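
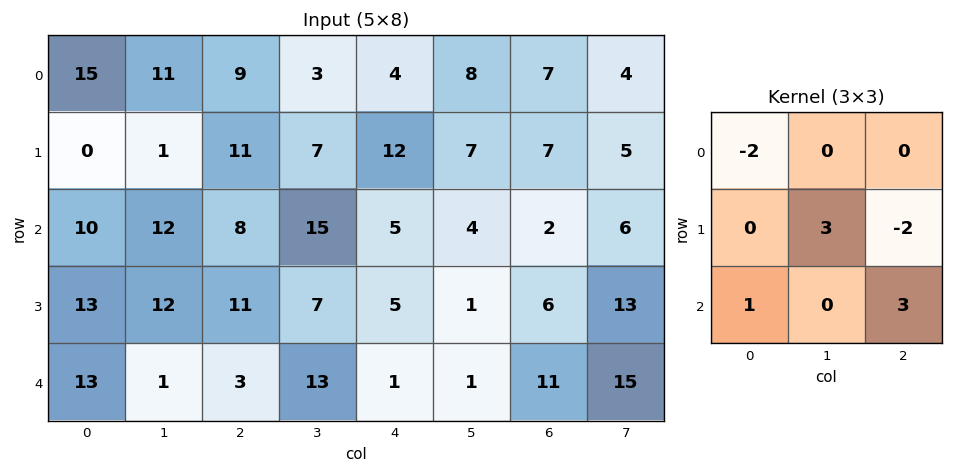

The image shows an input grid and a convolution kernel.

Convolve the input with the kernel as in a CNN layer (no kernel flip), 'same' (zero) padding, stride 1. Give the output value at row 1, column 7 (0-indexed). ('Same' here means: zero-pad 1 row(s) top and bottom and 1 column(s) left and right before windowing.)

The receptive field on the zero-padded input at this output position is [7 4 0 / 7 5 0 / 2 6 0]. Elementwise product with the kernel and sum: 7·-2 + 5·3 + 0·-2 + 2·1 + 0·3.

3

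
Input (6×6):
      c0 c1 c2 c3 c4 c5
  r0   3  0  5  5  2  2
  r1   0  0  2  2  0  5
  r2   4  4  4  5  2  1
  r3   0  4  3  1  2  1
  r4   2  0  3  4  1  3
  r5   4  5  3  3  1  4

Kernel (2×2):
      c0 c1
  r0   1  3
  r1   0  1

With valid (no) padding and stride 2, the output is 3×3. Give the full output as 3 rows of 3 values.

3 22 13
20 20 6
7 18 14

Output[0,0]: The receptive field on the input at this output position is [3 0 / 0 0]. Elementwise product with the kernel and sum: 3·1 + 0·3 + 0·1.
Output[0,1]: The receptive field on the input at this output position is [5 5 / 2 2]. Elementwise product with the kernel and sum: 5·1 + 5·3 + 2·1.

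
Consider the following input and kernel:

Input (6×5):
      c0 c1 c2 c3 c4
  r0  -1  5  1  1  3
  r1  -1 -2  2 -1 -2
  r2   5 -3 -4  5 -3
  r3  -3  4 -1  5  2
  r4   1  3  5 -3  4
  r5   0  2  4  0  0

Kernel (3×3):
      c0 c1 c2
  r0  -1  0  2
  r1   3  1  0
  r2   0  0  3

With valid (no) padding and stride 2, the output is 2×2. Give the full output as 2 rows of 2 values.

Output[0,0]: The receptive field on the input at this output position is [-1 5 1 / -1 -2 2 / 5 -3 -4]. Elementwise product with the kernel and sum: -1·-1 + 1·2 + -1·3 + -2·1 + -4·3.
Output[0,1]: The receptive field on the input at this output position is [1 1 3 / 2 -1 -2 / -4 5 -3]. Elementwise product with the kernel and sum: 1·-1 + 3·2 + 2·3 + -1·1 + -3·3.

-14 1
-3 12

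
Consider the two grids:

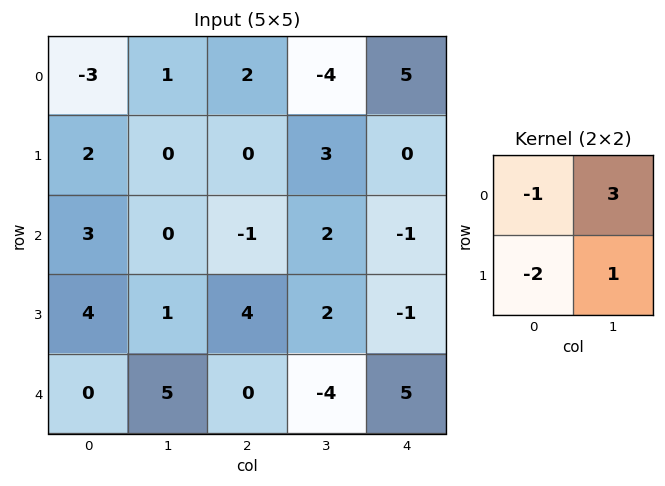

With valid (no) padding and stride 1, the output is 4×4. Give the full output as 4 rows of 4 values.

2 5 -11 13
-8 -1 13 -8
-10 -1 1 -10
4 1 -2 8

Output[0,0]: The receptive field on the input at this output position is [-3 1 / 2 0]. Elementwise product with the kernel and sum: -3·-1 + 1·3 + 2·-2 + 0·1.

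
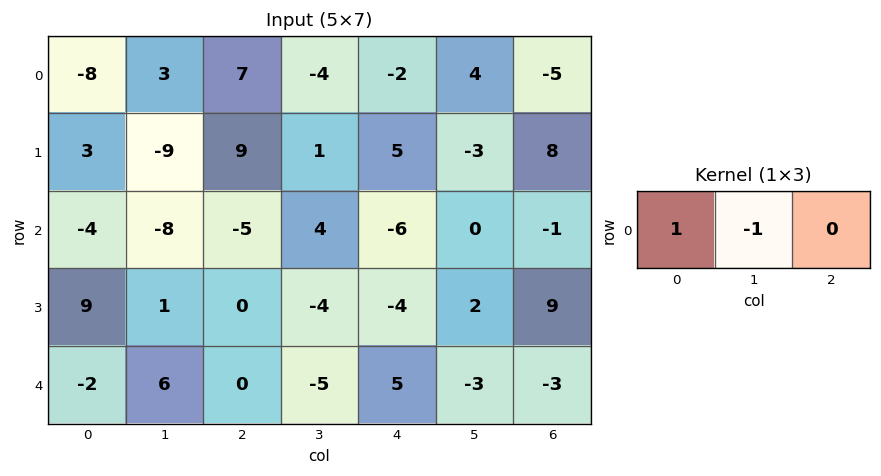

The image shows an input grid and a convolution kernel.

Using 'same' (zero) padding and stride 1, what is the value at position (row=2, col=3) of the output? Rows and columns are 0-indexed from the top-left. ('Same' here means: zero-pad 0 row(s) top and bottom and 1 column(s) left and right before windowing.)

-9

The receptive field on the zero-padded input at this output position is [-5 4 -6]. Elementwise product with the kernel and sum: -5·1 + 4·-1.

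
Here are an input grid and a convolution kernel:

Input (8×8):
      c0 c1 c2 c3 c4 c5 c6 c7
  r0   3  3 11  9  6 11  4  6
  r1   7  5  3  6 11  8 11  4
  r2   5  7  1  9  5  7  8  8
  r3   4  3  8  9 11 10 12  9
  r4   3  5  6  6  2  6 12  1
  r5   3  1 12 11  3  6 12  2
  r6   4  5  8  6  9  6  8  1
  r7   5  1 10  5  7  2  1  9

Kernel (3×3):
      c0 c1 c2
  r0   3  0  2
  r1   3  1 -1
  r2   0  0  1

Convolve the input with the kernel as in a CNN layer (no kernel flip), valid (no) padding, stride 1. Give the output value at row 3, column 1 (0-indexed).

The receptive field on the input at this output position is [3 8 9 / 5 6 6 / 1 12 11]. Elementwise product with the kernel and sum: 3·3 + 9·2 + 5·3 + 6·1 + 6·-1 + 11·1.

53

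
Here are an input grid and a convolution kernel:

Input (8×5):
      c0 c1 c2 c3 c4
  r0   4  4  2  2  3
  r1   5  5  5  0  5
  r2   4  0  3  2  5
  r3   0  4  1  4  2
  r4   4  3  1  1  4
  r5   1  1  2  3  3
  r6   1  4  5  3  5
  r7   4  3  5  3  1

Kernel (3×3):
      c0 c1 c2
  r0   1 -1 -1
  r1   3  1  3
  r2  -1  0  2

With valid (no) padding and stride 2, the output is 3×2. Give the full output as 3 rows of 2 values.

35 34
6 16
19 19

Output[0,0]: The receptive field on the input at this output position is [4 4 2 / 5 5 5 / 4 0 3]. Elementwise product with the kernel and sum: 4·1 + 4·-1 + 2·-1 + 5·3 + 5·1 + 5·3 + 4·-1 + 3·2.
Output[0,1]: The receptive field on the input at this output position is [2 2 3 / 5 0 5 / 3 2 5]. Elementwise product with the kernel and sum: 2·1 + 2·-1 + 3·-1 + 5·3 + 0·1 + 5·3 + 3·-1 + 5·2.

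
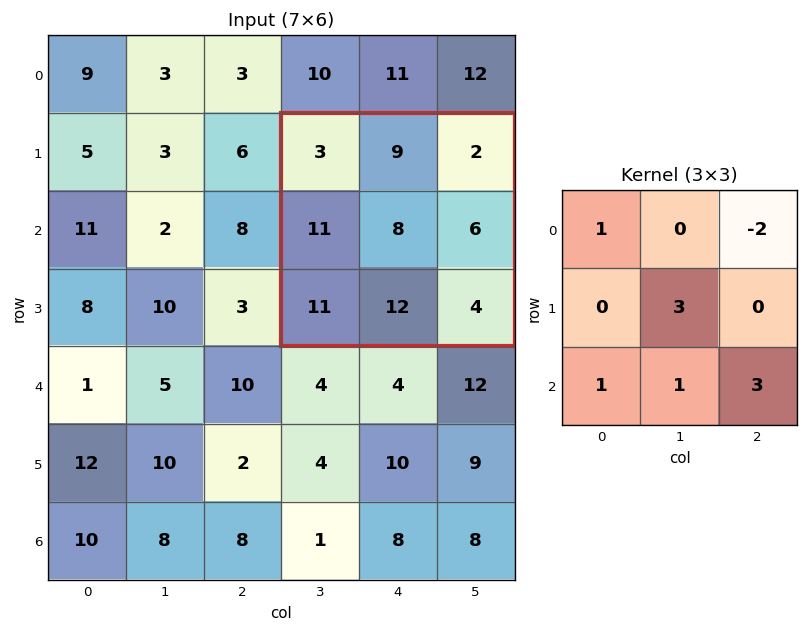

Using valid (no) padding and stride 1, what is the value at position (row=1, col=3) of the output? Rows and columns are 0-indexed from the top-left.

The receptive field on the input at this output position is [3 9 2 / 11 8 6 / 11 12 4]. Elementwise product with the kernel and sum: 3·1 + 2·-2 + 8·3 + 11·1 + 12·1 + 4·3.

58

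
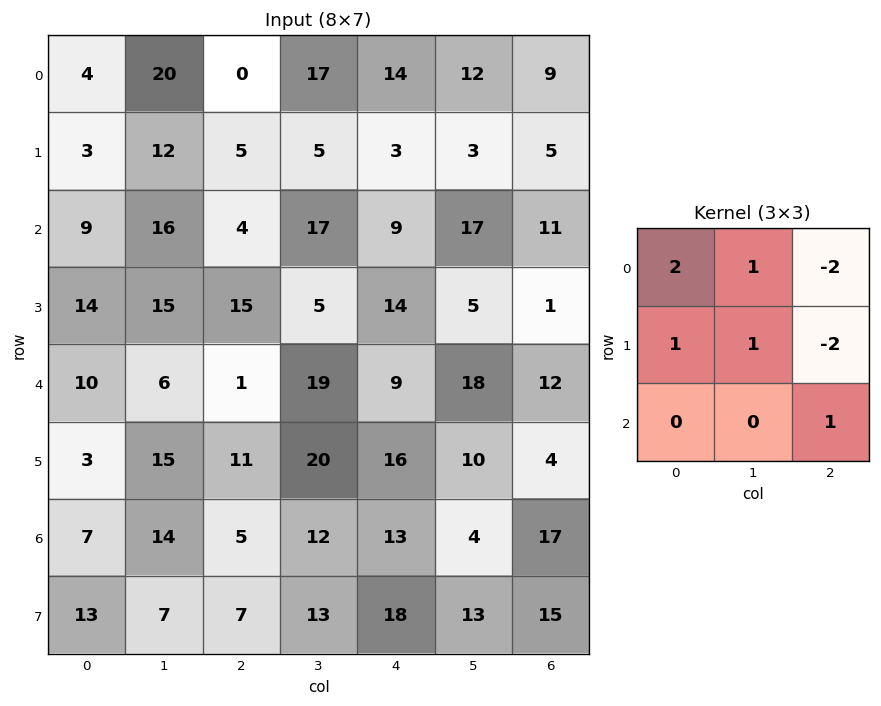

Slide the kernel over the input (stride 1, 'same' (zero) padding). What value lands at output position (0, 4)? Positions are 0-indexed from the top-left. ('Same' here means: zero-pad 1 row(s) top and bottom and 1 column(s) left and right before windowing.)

The receptive field on the zero-padded input at this output position is [0 0 0 / 17 14 12 / 5 3 3]. Elementwise product with the kernel and sum: 0·2 + 0·1 + 0·-2 + 17·1 + 14·1 + 12·-2 + 3·1.

10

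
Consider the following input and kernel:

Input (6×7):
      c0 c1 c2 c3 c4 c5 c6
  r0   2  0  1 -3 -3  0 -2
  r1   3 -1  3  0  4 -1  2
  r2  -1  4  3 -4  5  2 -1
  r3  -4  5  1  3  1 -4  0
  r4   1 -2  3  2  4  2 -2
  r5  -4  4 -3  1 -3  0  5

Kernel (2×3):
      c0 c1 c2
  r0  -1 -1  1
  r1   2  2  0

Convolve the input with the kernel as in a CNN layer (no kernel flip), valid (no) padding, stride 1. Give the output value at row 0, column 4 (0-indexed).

The receptive field on the input at this output position is [-3 0 -2 / 4 -1 2]. Elementwise product with the kernel and sum: -3·-1 + 0·-1 + -2·1 + 4·2 + -1·2.

7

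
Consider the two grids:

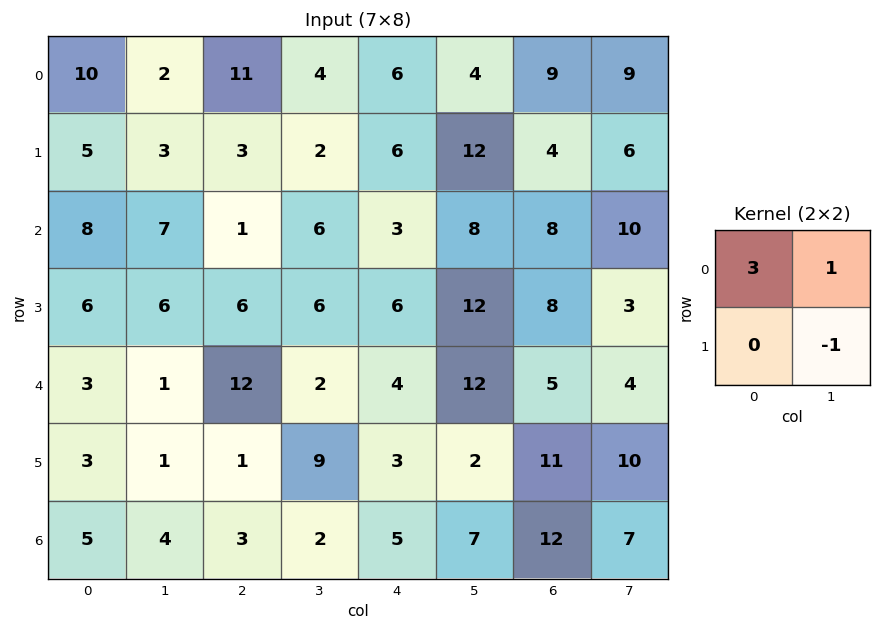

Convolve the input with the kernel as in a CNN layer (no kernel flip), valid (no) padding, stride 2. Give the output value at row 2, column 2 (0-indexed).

22

The receptive field on the input at this output position is [4 12 / 3 2]. Elementwise product with the kernel and sum: 4·3 + 12·1 + 2·-1.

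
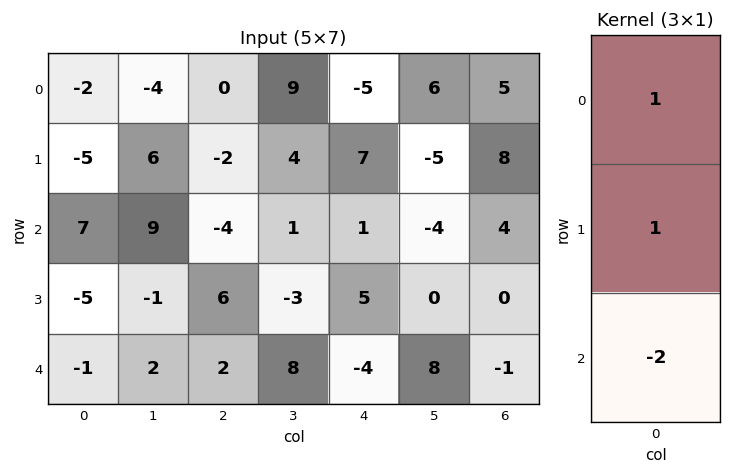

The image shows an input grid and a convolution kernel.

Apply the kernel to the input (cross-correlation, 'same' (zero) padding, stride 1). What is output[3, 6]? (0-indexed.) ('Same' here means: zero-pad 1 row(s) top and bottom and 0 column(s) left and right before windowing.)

6

The receptive field on the zero-padded input at this output position is [4 / 0 / -1]. Elementwise product with the kernel and sum: 4·1 + 0·1 + -1·-2.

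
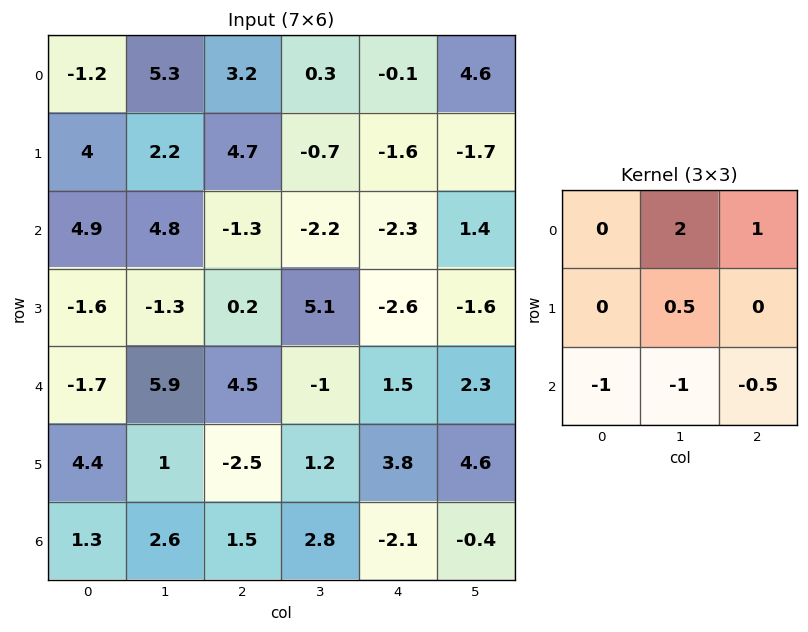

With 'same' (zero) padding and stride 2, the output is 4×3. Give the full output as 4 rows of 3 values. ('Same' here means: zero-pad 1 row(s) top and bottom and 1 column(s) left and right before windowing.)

Output[0,0]: The receptive field on the zero-padded input at this output position is [0 0 0 / 0 -1.2 5.3 / 0 4 2.2]. Elementwise product with the kernel and sum: 0·2 + 0·1 + -1.2·0.5 + 0·-1 + 4·-1 + 2.2·-0.5.

-5.7 -4.95 3.1
14.9 6.6 -7.75
-10.25 8.65 -13.35
10.45 -3.05 11.15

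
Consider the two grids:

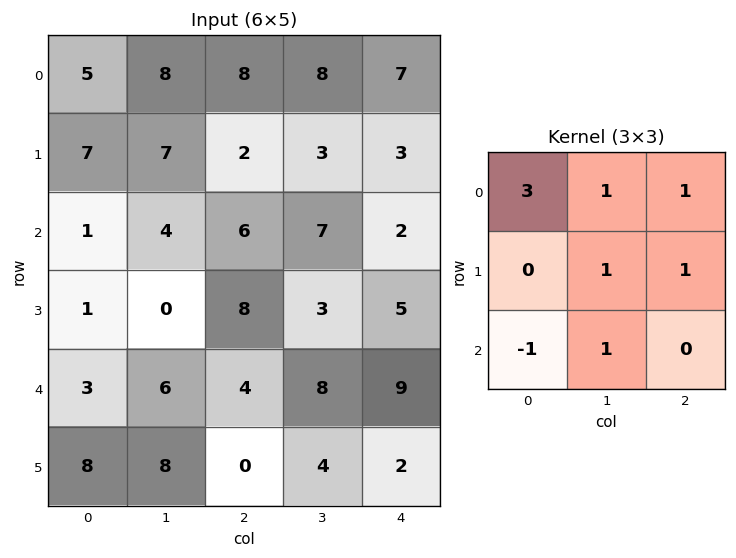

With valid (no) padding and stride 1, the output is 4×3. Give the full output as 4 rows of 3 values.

43 47 46
39 47 16
24 34 39
21 15 53

Output[0,0]: The receptive field on the input at this output position is [5 8 8 / 7 7 2 / 1 4 6]. Elementwise product with the kernel and sum: 5·3 + 8·1 + 8·1 + 7·1 + 2·1 + 1·-1 + 4·1.
Output[0,1]: The receptive field on the input at this output position is [8 8 8 / 7 2 3 / 4 6 7]. Elementwise product with the kernel and sum: 8·3 + 8·1 + 8·1 + 2·1 + 3·1 + 4·-1 + 6·1.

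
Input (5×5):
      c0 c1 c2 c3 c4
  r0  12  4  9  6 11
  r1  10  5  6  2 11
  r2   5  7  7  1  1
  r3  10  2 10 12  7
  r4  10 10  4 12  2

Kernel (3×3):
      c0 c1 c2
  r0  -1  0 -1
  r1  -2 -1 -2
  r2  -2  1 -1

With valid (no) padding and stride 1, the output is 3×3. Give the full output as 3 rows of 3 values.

-68 -38 -70
-75 -36 -49
-68 -74 -52

Output[0,0]: The receptive field on the input at this output position is [12 4 9 / 10 5 6 / 5 7 7]. Elementwise product with the kernel and sum: 12·-1 + 9·-1 + 10·-2 + 5·-1 + 6·-2 + 5·-2 + 7·1 + 7·-1.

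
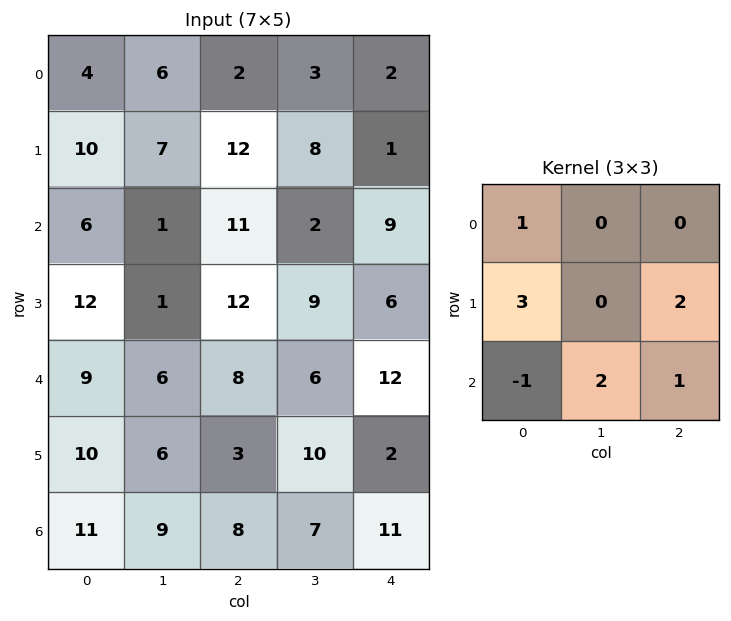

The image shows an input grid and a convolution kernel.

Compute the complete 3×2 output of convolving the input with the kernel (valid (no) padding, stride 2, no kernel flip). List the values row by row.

Output[0,0]: The receptive field on the input at this output position is [4 6 2 / 10 7 12 / 6 1 11]. Elementwise product with the kernel and sum: 4·1 + 10·3 + 12·2 + 6·-1 + 1·2 + 11·1.
Output[0,1]: The receptive field on the input at this output position is [2 3 2 / 12 8 1 / 11 2 9]. Elementwise product with the kernel and sum: 2·1 + 12·3 + 1·2 + 11·-1 + 2·2 + 9·1.

65 42
77 75
60 38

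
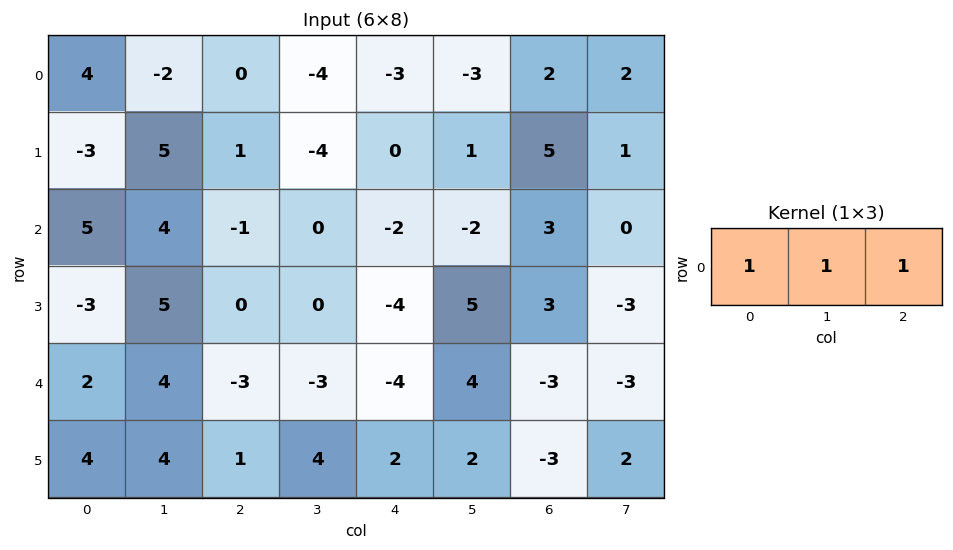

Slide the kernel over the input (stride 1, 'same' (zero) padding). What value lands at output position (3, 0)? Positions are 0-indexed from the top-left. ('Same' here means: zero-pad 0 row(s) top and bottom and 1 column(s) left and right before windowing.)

The receptive field on the zero-padded input at this output position is [0 -3 5]. Elementwise product with the kernel and sum: 0·1 + -3·1 + 5·1.

2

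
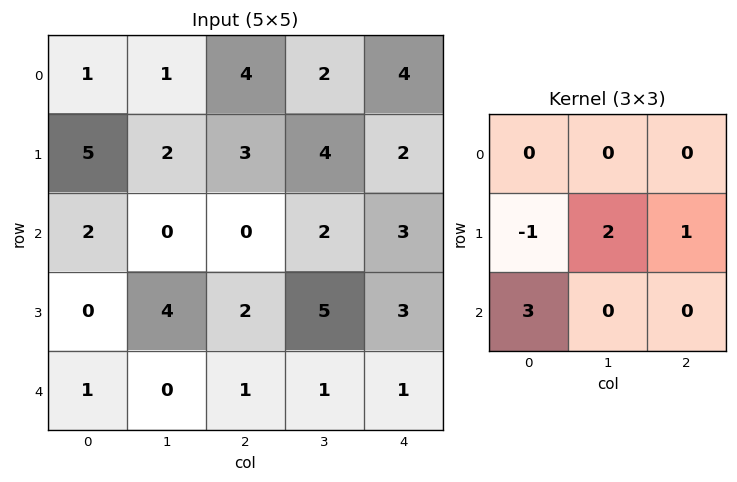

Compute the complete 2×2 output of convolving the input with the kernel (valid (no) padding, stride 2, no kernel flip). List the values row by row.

Output[0,0]: The receptive field on the input at this output position is [1 1 4 / 5 2 3 / 2 0 0]. Elementwise product with the kernel and sum: 5·-1 + 2·2 + 3·1 + 2·3.
Output[0,1]: The receptive field on the input at this output position is [4 2 4 / 3 4 2 / 0 2 3]. Elementwise product with the kernel and sum: 3·-1 + 4·2 + 2·1 + 0·3.

8 7
13 14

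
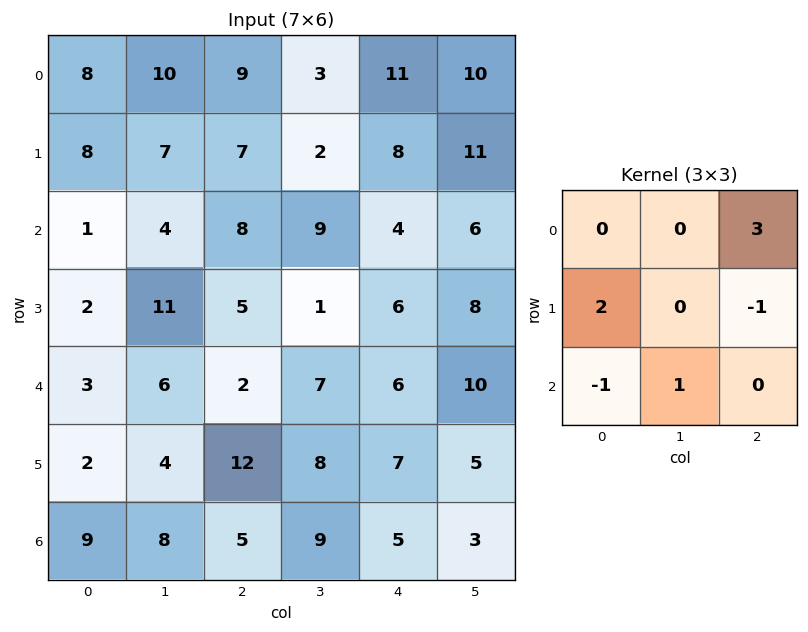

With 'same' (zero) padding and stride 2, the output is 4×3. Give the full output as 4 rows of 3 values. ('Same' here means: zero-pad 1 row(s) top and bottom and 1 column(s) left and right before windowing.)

-2 17 2
19 -1 50
29 16 27
4 31 30

Output[0,0]: The receptive field on the zero-padded input at this output position is [0 0 0 / 0 8 10 / 0 8 7]. Elementwise product with the kernel and sum: 0·3 + 0·2 + 10·-1 + 0·-1 + 8·1.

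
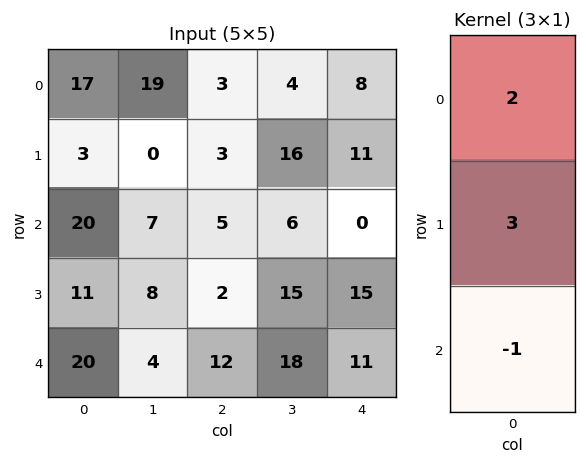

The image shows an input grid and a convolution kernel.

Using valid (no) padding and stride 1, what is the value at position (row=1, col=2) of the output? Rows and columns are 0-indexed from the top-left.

19

The receptive field on the input at this output position is [3 / 5 / 2]. Elementwise product with the kernel and sum: 3·2 + 5·3 + 2·-1.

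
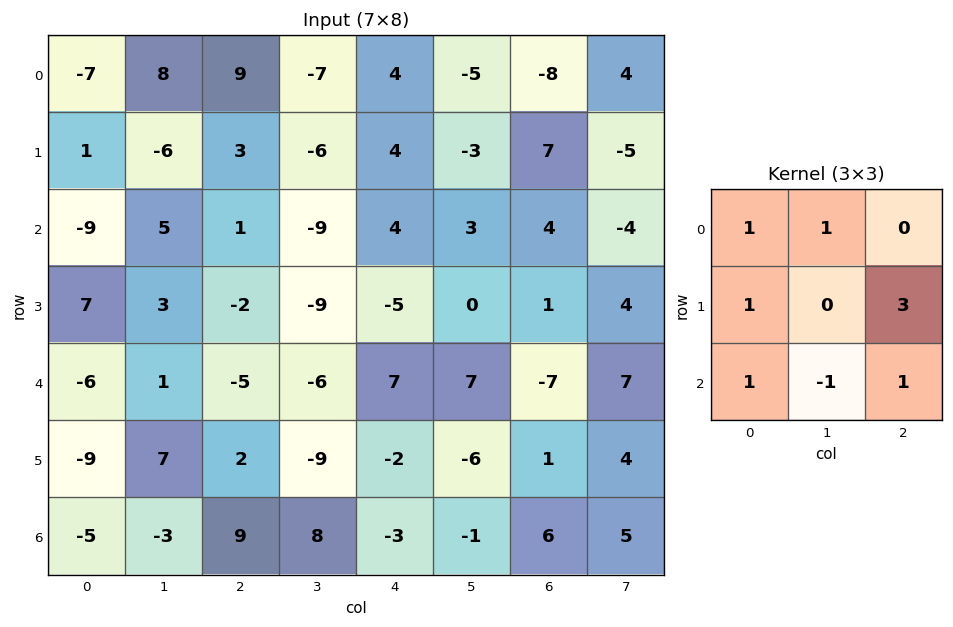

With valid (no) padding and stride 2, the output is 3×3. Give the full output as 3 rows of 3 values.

-2 31 29
-15 -17 -2
-1 -17 19

Output[0,0]: The receptive field on the input at this output position is [-7 8 9 / 1 -6 3 / -9 5 1]. Elementwise product with the kernel and sum: -7·1 + 8·1 + 1·1 + 3·3 + -9·1 + 5·-1 + 1·1.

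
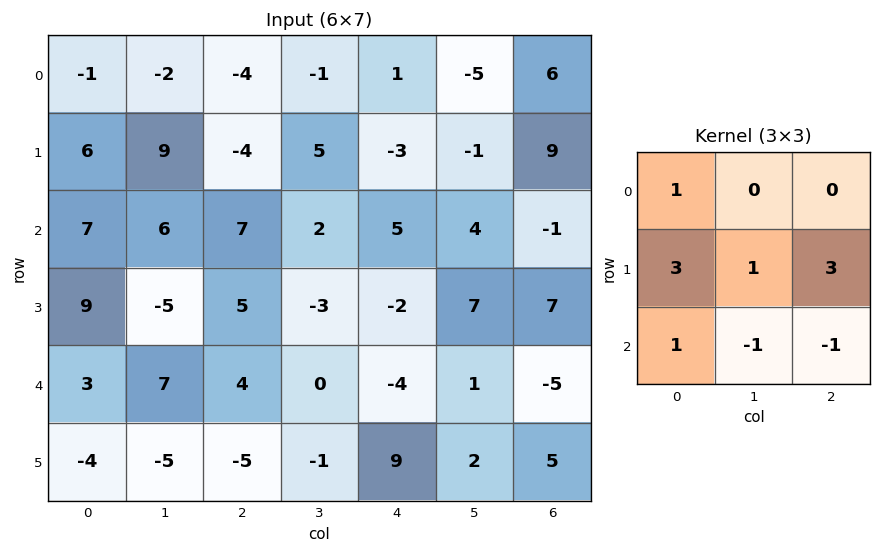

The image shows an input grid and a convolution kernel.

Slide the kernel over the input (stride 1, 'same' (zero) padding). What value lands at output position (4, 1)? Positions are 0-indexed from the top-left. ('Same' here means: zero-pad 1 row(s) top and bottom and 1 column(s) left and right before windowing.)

43

The receptive field on the zero-padded input at this output position is [9 -5 5 / 3 7 4 / -4 -5 -5]. Elementwise product with the kernel and sum: 9·1 + 3·3 + 7·1 + 4·3 + -4·1 + -5·-1 + -5·-1.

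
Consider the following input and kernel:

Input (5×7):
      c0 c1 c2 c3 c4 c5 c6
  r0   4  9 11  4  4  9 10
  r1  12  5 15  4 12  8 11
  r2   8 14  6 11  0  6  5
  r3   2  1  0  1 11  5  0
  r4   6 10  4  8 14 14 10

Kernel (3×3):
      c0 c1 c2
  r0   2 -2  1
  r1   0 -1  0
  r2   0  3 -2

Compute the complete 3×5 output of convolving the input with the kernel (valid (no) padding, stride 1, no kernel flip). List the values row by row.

Output[0,0]: The receptive field on the input at this output position is [4 9 11 / 12 5 15 / 8 14 6]. Elementwise product with the kernel and sum: 4·2 + 9·-2 + 11·1 + 5·-1 + 14·3 + 6·-2.

26 -19 47 -15 0
18 -24 4 15 28
15 23 -15 31 10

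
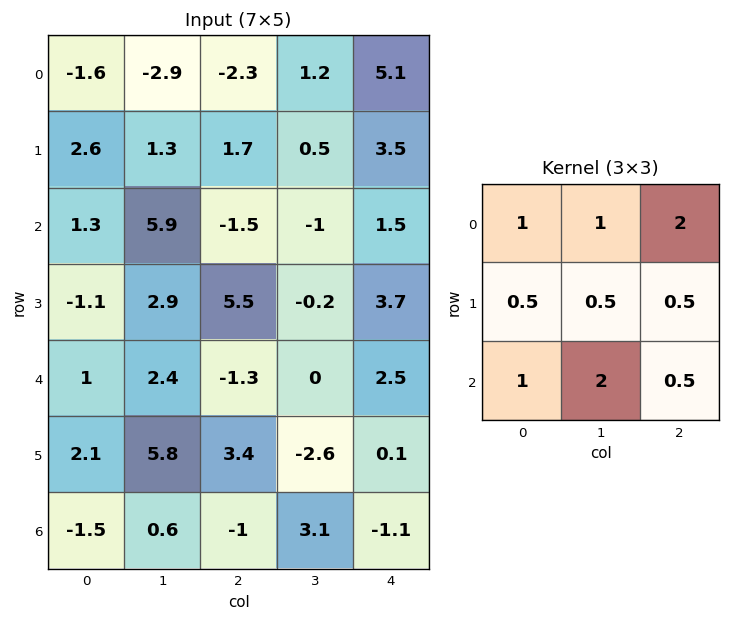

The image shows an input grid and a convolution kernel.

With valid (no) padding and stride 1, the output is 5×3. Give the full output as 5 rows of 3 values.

Output[0,0]: The receptive field on the input at this output position is [-1.6 -2.9 -2.3 / 2.6 1.3 1.7 / 1.3 5.9 -1.5]. Elementwise product with the kernel and sum: -1.6·1 + -2.9·1 + -2.3·2 + 2.6·0.5 + 1.3·0.5 + 1.7·0.5 + 1.3·1 + 5.9·2 + -1.5·0.5.
Output[0,1]: The receptive field on the input at this output position is [-2.9 -2.3 1.2 / 1.3 1.7 0.5 / 5.9 -1.5 -1]. Elementwise product with the kernel and sum: -2.9·1 + -2.3·1 + 1.2·2 + 1.3·0.5 + 1.7·0.5 + 0.5·0.5 + 5.9·1 + -1.5·2 + -1·0.5.

6.05 1.35 9.2
17.6 19.5 15.65
13 6.3 4.95
29.25 19.85 11.55
5.65 4.55 8.8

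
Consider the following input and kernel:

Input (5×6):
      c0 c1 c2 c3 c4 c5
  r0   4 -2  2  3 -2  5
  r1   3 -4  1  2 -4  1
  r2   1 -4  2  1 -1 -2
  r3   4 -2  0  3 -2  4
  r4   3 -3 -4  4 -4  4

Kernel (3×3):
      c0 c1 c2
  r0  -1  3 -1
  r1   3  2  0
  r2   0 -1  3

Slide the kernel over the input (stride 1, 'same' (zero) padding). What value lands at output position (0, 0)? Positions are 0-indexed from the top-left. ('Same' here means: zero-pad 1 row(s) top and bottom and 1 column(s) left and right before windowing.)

-7

The receptive field on the zero-padded input at this output position is [0 0 0 / 0 4 -2 / 0 3 -4]. Elementwise product with the kernel and sum: 0·-1 + 0·3 + 0·-1 + 0·3 + 4·2 + 3·-1 + -4·3.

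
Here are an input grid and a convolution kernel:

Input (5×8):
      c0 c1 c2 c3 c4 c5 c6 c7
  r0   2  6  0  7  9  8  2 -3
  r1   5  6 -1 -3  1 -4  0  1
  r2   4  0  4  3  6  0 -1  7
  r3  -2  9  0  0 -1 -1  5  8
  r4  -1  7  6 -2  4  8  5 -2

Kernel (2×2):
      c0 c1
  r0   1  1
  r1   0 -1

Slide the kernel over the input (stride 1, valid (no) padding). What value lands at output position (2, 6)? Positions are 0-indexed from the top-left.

The receptive field on the input at this output position is [-1 7 / 5 8]. Elementwise product with the kernel and sum: -1·1 + 7·1 + 8·-1.

-2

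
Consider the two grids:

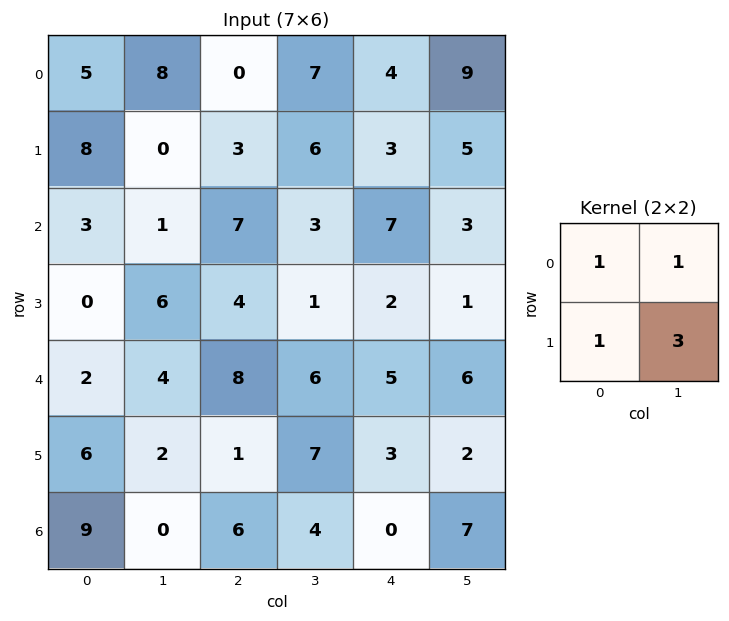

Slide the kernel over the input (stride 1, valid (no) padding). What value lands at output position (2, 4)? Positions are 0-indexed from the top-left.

15

The receptive field on the input at this output position is [7 3 / 2 1]. Elementwise product with the kernel and sum: 7·1 + 3·1 + 2·1 + 1·3.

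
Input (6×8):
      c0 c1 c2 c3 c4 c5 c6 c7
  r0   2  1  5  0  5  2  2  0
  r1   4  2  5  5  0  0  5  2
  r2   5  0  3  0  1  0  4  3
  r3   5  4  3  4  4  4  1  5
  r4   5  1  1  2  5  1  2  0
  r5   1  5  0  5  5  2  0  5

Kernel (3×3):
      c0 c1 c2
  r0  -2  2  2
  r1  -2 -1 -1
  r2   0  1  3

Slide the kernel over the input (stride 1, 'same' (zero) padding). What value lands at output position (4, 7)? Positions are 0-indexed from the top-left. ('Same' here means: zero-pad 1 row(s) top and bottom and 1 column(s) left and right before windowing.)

9

The receptive field on the zero-padded input at this output position is [1 5 0 / 2 0 0 / 0 5 0]. Elementwise product with the kernel and sum: 1·-2 + 5·2 + 0·2 + 2·-2 + 0·-1 + 0·-1 + 5·1 + 0·3.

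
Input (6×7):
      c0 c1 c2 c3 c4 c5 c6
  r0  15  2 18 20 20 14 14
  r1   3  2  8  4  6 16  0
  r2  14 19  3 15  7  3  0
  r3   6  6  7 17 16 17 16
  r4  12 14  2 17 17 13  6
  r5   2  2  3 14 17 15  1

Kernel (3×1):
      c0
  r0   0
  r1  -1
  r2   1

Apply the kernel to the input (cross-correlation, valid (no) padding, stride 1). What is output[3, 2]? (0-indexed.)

1

The receptive field on the input at this output position is [7 / 2 / 3]. Elementwise product with the kernel and sum: 2·-1 + 3·1.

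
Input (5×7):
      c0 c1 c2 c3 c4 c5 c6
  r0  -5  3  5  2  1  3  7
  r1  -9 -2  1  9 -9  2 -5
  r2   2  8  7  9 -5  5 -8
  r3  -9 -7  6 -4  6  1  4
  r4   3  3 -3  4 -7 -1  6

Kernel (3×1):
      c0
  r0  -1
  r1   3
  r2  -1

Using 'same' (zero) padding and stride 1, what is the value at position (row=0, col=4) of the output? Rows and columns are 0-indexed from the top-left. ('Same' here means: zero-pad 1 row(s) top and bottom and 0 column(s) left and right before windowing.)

12

The receptive field on the zero-padded input at this output position is [0 / 1 / -9]. Elementwise product with the kernel and sum: 0·-1 + 1·3 + -9·-1.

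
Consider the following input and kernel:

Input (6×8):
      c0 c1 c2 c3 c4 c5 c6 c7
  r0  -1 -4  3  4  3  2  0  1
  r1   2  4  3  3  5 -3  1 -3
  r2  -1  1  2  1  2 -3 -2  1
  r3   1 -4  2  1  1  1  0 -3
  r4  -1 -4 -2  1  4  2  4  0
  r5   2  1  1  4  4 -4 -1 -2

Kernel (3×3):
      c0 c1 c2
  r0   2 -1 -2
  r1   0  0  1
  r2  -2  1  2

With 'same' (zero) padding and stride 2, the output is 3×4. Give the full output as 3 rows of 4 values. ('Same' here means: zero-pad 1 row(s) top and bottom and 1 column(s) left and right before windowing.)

6 5 -5 2
-16 12 5 -8
7 -4 -11 11

Output[0,0]: The receptive field on the zero-padded input at this output position is [0 0 0 / 0 -1 -4 / 0 2 4]. Elementwise product with the kernel and sum: 0·2 + 0·-1 + 0·-2 + -4·1 + 0·-2 + 2·1 + 4·2.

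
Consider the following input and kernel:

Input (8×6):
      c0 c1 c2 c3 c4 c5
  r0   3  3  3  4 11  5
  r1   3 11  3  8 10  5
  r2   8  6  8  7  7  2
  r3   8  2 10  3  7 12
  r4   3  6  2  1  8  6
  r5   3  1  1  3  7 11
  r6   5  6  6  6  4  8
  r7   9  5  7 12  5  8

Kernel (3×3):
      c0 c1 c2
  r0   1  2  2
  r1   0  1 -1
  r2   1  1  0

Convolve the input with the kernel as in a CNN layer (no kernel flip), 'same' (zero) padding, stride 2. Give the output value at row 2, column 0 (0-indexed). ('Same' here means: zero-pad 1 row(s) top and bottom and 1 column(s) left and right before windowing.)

The receptive field on the zero-padded input at this output position is [0 8 2 / 0 3 6 / 0 3 1]. Elementwise product with the kernel and sum: 0·1 + 8·2 + 2·2 + 3·1 + 6·-1 + 0·1 + 3·1.

20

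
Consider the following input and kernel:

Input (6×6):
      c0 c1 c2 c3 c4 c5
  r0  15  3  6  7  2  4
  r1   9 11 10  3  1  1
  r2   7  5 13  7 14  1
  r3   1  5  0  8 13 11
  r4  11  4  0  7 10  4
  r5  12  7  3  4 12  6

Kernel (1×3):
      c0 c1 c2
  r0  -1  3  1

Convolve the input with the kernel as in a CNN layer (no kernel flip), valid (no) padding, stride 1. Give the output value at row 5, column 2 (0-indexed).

21

The receptive field on the input at this output position is [3 4 12]. Elementwise product with the kernel and sum: 3·-1 + 4·3 + 12·1.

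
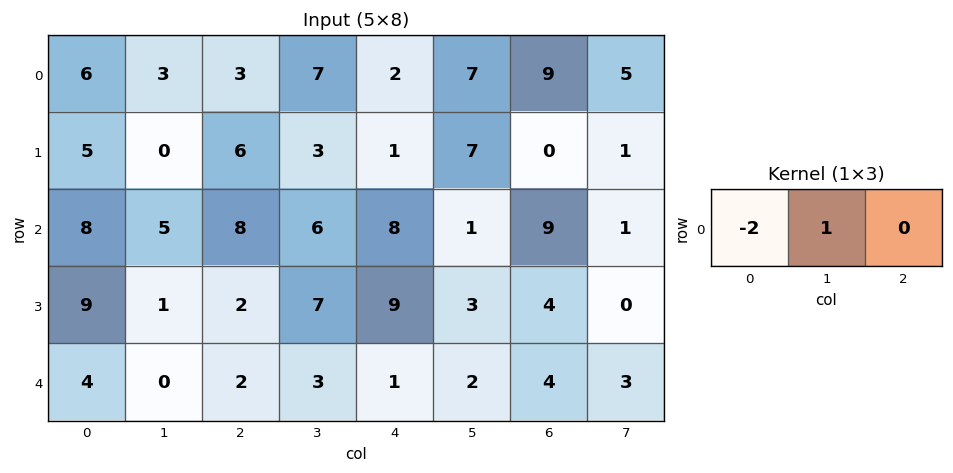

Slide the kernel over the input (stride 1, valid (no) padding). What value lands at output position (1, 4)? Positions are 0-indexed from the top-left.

5

The receptive field on the input at this output position is [1 7 0]. Elementwise product with the kernel and sum: 1·-2 + 7·1.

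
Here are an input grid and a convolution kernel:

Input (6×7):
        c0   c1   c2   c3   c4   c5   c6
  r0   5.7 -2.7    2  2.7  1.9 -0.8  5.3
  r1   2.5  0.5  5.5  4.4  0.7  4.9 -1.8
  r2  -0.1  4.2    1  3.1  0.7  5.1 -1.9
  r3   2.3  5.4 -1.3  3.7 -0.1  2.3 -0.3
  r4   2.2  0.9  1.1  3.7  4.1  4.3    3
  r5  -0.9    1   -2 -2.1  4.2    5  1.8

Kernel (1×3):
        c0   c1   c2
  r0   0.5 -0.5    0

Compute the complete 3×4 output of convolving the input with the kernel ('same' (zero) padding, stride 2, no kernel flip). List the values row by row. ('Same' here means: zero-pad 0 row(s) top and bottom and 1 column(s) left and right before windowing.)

-2.85 -2.35 0.4 -3.05
0.05 1.6 1.2 3.5
-1.1 -0.1 -0.2 0.65

Output[0,0]: The receptive field on the zero-padded input at this output position is [0 5.7 -2.7]. Elementwise product with the kernel and sum: 0·0.5 + 5.7·-0.5.
Output[0,1]: The receptive field on the zero-padded input at this output position is [-2.7 2 2.7]. Elementwise product with the kernel and sum: -2.7·0.5 + 2·-0.5.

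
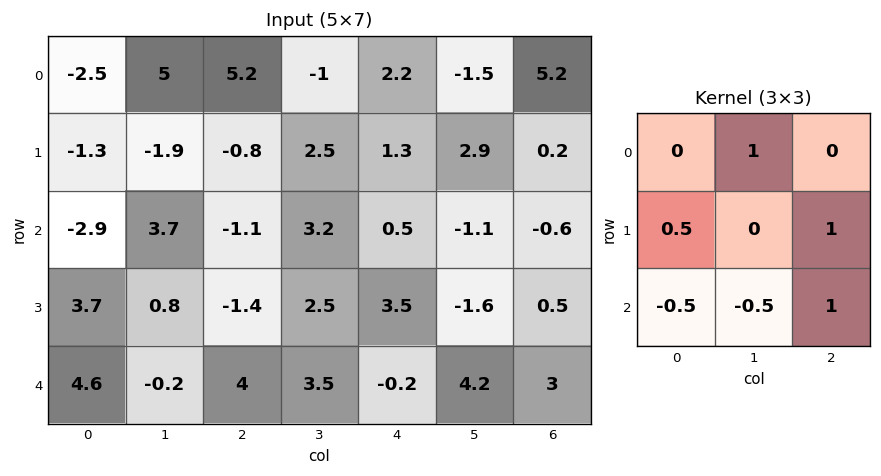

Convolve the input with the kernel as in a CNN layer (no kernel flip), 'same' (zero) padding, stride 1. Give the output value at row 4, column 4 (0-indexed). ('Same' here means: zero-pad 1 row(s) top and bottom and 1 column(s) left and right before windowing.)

The receptive field on the zero-padded input at this output position is [2.5 3.5 -1.6 / 3.5 -0.2 4.2 / 0 0 0]. Elementwise product with the kernel and sum: 3.5·1 + 3.5·0.5 + 4.2·1 + 0·-0.5 + 0·-0.5 + 0·1.

9.45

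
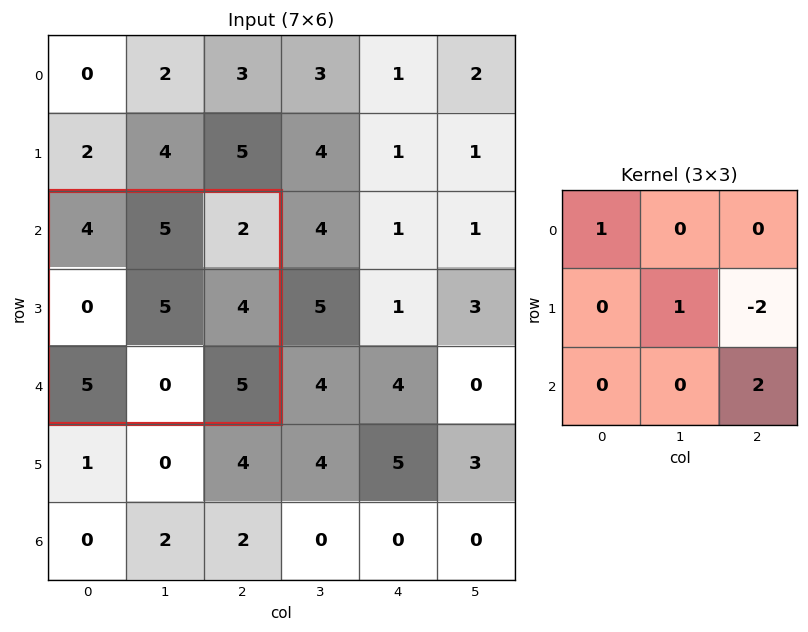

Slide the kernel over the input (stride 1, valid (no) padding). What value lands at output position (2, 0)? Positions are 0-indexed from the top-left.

The receptive field on the input at this output position is [4 5 2 / 0 5 4 / 5 0 5]. Elementwise product with the kernel and sum: 4·1 + 5·1 + 4·-2 + 5·2.

11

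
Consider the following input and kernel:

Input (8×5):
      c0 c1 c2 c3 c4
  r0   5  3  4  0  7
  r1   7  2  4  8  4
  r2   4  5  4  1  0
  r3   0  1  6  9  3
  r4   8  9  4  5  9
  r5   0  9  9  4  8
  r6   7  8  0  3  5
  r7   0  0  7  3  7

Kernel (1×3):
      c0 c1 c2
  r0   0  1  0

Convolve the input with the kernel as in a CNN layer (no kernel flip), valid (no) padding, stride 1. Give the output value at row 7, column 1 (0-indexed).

7

The receptive field on the input at this output position is [0 7 3]. Elementwise product with the kernel and sum: 7·1.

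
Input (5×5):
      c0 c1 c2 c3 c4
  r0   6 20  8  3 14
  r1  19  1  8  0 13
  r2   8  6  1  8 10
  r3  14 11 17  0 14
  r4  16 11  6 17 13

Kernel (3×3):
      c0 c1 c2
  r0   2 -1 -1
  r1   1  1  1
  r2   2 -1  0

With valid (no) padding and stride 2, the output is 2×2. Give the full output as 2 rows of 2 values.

22 14
72 10

Output[0,0]: The receptive field on the input at this output position is [6 20 8 / 19 1 8 / 8 6 1]. Elementwise product with the kernel and sum: 6·2 + 20·-1 + 8·-1 + 19·1 + 1·1 + 8·1 + 8·2 + 6·-1.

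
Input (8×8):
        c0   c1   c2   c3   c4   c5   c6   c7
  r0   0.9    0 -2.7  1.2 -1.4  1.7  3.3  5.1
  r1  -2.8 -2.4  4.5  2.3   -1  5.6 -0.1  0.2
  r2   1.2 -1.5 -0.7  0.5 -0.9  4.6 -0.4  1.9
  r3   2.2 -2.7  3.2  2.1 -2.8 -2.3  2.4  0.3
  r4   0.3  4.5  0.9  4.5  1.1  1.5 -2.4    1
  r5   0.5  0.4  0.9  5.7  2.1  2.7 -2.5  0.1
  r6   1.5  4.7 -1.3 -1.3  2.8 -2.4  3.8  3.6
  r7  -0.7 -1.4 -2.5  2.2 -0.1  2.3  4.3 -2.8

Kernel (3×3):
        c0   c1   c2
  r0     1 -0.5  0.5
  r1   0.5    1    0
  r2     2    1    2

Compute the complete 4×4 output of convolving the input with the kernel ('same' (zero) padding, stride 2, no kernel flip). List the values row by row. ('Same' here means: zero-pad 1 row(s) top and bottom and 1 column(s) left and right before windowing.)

Output[0,0]: The receptive field on the zero-padded input at this output position is [0 0 0 / 0 0.9 0 / 0 -2.8 -2.4]. Elementwise product with the kernel and sum: 0·1 + 0·-0.5 + 0·0.5 + 0·0.5 + 0.9·1 + 0·2 + -2.8·1 + -2.4·2.

-6.7 1.6 14 15.65
-1.8 -2.95 1.75 6.05
-0.85 13 24.6 -1.9
-2.05 2.95 17.05 9.9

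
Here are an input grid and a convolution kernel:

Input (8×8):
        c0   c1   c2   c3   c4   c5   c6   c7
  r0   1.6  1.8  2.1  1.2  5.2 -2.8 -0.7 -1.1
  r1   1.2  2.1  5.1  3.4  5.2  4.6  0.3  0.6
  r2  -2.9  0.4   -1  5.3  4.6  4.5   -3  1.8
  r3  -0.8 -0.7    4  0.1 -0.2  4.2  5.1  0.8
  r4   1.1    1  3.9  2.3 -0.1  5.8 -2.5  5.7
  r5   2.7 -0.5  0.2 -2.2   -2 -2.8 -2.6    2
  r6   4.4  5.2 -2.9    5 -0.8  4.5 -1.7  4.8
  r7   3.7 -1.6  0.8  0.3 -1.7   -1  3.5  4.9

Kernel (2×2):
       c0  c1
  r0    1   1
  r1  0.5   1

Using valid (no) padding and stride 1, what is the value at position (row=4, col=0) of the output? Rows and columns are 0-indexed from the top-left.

2.95

The receptive field on the input at this output position is [1.1 1 / 2.7 -0.5]. Elementwise product with the kernel and sum: 1.1·1 + 1·1 + 2.7·0.5 + -0.5·1.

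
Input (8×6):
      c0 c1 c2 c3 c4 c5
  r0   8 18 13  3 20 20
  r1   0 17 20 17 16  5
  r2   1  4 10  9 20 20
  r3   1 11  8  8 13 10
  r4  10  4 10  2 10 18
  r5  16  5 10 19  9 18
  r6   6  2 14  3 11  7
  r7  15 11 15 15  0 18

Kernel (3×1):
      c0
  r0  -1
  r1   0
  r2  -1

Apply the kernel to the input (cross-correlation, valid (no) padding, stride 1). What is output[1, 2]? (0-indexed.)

The receptive field on the input at this output position is [20 / 10 / 8]. Elementwise product with the kernel and sum: 20·-1 + 8·-1.

-28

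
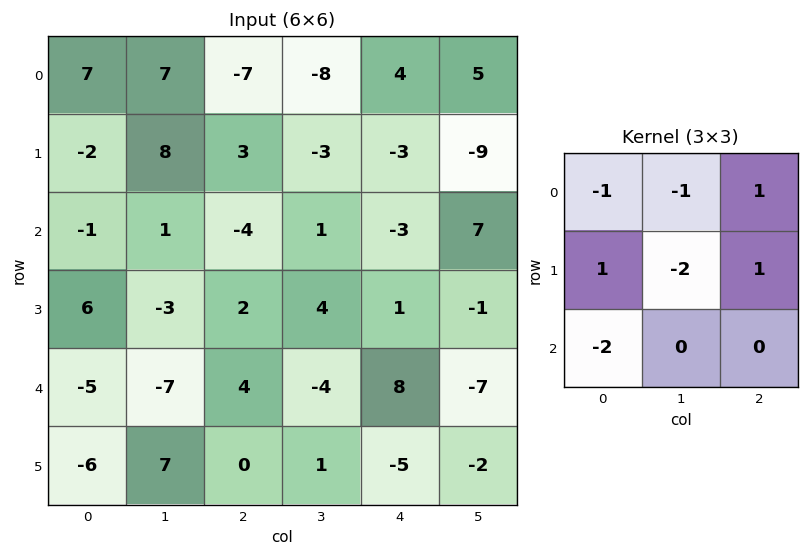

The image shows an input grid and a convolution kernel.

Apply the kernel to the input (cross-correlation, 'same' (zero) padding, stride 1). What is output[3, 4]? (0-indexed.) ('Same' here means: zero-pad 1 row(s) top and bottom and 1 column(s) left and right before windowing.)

18

The receptive field on the zero-padded input at this output position is [1 -3 7 / 4 1 -1 / -4 8 -7]. Elementwise product with the kernel and sum: 1·-1 + -3·-1 + 7·1 + 4·1 + 1·-2 + -1·1 + -4·-2.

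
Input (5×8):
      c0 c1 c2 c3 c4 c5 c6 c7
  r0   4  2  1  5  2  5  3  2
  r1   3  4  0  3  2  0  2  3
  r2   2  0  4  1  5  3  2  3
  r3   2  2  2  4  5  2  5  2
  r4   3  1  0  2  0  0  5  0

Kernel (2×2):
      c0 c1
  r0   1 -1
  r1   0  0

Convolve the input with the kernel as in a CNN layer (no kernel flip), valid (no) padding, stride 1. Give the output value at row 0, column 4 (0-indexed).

The receptive field on the input at this output position is [2 5 / 2 0]. Elementwise product with the kernel and sum: 2·1 + 5·-1.

-3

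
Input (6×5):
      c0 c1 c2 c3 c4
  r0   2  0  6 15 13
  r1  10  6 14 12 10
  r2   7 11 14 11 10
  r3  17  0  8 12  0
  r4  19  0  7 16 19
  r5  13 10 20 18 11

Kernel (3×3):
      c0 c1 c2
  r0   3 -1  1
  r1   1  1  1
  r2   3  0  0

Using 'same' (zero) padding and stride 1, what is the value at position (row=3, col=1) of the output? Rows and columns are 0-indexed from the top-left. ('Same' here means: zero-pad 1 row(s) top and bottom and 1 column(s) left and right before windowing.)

106

The receptive field on the zero-padded input at this output position is [7 11 14 / 17 0 8 / 19 0 7]. Elementwise product with the kernel and sum: 7·3 + 11·-1 + 14·1 + 17·1 + 0·1 + 8·1 + 19·3.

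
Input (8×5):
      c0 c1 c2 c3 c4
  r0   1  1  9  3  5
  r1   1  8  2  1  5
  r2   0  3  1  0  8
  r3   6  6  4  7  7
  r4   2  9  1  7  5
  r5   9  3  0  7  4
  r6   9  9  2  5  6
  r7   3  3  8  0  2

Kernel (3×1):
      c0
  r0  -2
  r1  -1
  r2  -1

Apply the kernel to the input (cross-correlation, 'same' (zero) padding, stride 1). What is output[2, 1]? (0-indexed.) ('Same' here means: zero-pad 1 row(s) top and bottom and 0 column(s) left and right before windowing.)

The receptive field on the zero-padded input at this output position is [8 / 3 / 6]. Elementwise product with the kernel and sum: 8·-2 + 3·-1 + 6·-1.

-25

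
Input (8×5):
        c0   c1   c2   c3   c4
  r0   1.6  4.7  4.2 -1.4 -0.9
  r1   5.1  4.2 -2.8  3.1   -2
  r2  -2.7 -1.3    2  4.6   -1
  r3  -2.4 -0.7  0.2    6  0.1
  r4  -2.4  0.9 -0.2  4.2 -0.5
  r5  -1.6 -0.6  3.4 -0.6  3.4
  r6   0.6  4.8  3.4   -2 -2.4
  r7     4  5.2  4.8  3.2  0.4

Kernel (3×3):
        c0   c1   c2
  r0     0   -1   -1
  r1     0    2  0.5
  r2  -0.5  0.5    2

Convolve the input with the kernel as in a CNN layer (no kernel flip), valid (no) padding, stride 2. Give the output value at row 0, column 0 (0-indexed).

The receptive field on the input at this output position is [1.6 4.7 4.2 / 5.1 4.2 -2.8 / -2.7 -1.3 2]. Elementwise product with the kernel and sum: 4.7·-1 + 4.2·-1 + 4.2·2 + -2.8·0.5 + -2.7·-0.5 + -1.3·0.5 + 2·2.

2.8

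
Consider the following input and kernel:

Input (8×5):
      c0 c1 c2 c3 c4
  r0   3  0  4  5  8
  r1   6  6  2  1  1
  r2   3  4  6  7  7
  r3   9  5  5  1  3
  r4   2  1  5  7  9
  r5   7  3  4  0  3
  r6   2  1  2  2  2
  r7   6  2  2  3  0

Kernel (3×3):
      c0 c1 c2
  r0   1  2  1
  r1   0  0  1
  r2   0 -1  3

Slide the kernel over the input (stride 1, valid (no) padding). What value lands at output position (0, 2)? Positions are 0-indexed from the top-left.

37

The receptive field on the input at this output position is [4 5 8 / 2 1 1 / 6 7 7]. Elementwise product with the kernel and sum: 4·1 + 5·2 + 8·1 + 1·1 + 7·-1 + 7·3.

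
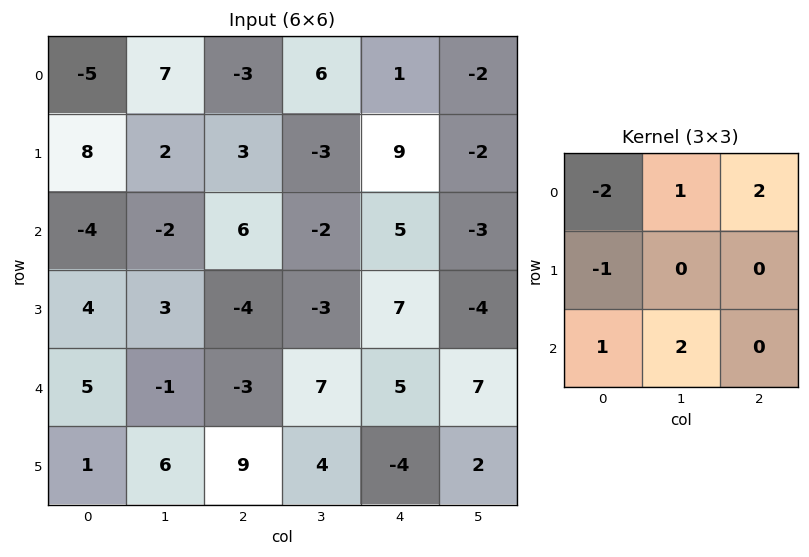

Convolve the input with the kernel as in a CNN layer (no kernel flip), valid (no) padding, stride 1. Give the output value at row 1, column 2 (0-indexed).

-7

The receptive field on the input at this output position is [3 -3 9 / 6 -2 5 / -4 -3 7]. Elementwise product with the kernel and sum: 3·-2 + -3·1 + 9·2 + 6·-1 + -4·1 + -3·2.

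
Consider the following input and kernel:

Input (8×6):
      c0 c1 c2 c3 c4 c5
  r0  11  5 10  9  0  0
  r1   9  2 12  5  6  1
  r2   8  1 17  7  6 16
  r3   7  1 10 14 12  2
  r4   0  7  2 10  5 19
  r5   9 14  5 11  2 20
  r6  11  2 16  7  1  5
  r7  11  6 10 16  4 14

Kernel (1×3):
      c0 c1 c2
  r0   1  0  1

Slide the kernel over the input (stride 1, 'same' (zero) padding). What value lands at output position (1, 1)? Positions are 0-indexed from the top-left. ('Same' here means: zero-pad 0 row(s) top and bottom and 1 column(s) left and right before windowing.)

21

The receptive field on the zero-padded input at this output position is [9 2 12]. Elementwise product with the kernel and sum: 9·1 + 12·1.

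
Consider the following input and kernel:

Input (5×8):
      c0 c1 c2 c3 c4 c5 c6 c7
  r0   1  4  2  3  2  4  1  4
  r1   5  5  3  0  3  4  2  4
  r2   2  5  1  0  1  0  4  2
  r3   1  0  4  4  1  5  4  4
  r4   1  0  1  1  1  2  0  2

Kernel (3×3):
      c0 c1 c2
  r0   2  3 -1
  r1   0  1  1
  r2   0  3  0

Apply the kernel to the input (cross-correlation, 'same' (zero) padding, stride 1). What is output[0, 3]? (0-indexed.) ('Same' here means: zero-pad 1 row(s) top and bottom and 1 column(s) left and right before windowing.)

The receptive field on the zero-padded input at this output position is [0 0 0 / 2 3 2 / 3 0 3]. Elementwise product with the kernel and sum: 0·2 + 0·3 + 0·-1 + 3·1 + 2·1 + 0·3.

5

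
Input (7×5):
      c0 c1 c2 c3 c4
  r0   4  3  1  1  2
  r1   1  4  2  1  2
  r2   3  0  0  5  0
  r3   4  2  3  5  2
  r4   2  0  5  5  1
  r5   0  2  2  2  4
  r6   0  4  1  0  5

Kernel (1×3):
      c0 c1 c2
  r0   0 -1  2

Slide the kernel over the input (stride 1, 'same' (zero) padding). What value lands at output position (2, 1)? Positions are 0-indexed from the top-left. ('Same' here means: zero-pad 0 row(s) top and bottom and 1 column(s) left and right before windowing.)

0

The receptive field on the zero-padded input at this output position is [3 0 0]. Elementwise product with the kernel and sum: 0·-1 + 0·2.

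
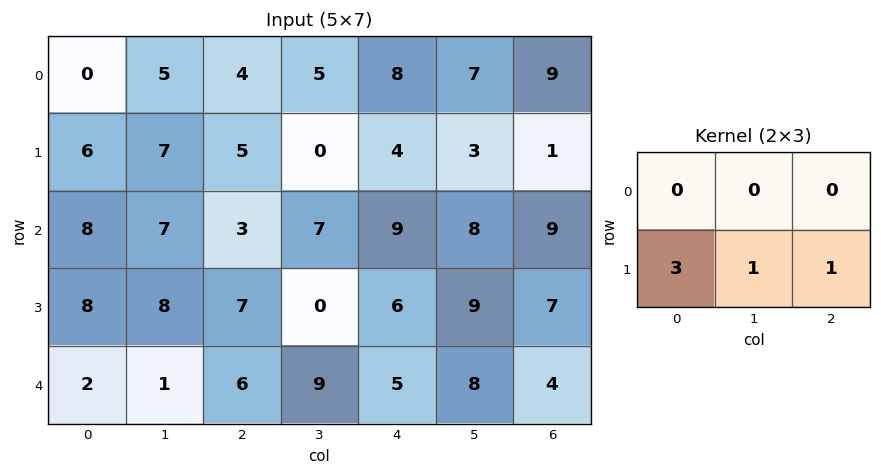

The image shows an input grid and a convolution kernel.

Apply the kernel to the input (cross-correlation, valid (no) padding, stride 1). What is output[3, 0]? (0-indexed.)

The receptive field on the input at this output position is [8 8 7 / 2 1 6]. Elementwise product with the kernel and sum: 2·3 + 1·1 + 6·1.

13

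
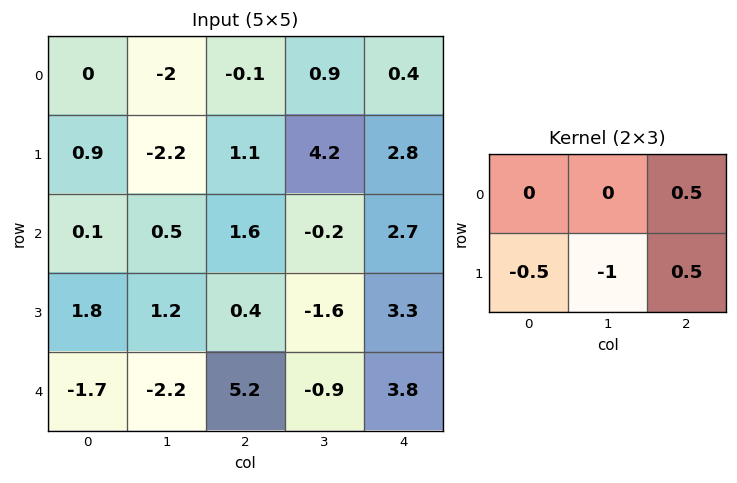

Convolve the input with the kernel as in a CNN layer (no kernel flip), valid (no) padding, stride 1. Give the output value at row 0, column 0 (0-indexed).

2.25

The receptive field on the input at this output position is [0 -2 -0.1 / 0.9 -2.2 1.1]. Elementwise product with the kernel and sum: -0.1·0.5 + 0.9·-0.5 + -2.2·-1 + 1.1·0.5.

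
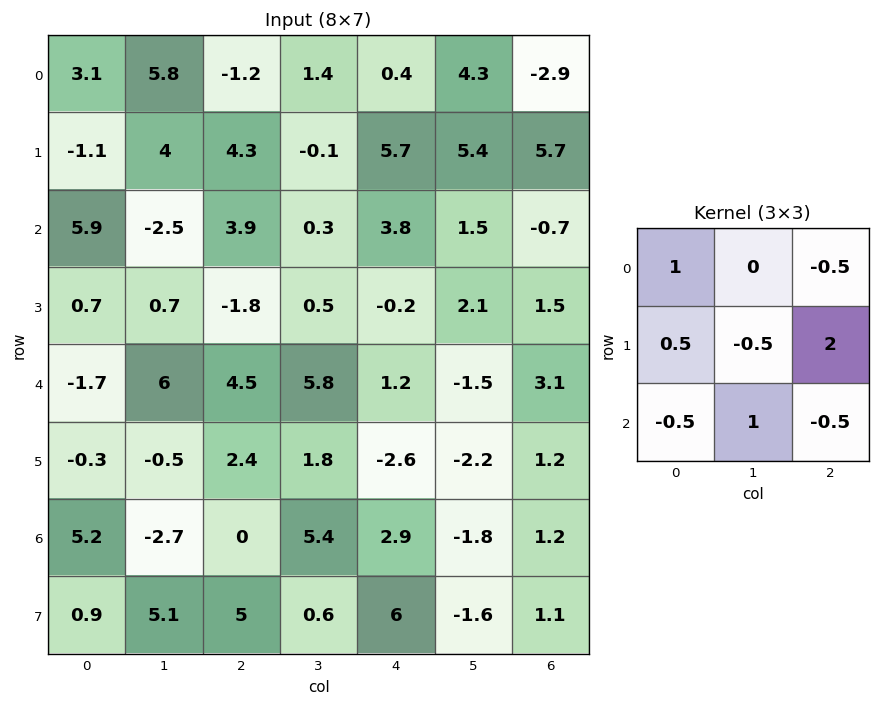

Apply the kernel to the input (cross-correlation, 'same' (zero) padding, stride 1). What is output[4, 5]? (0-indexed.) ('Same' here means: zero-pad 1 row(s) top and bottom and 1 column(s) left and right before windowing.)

5.1

The receptive field on the zero-padded input at this output position is [-0.2 2.1 1.5 / 1.2 -1.5 3.1 / -2.6 -2.2 1.2]. Elementwise product with the kernel and sum: -0.2·1 + 1.5·-0.5 + 1.2·0.5 + -1.5·-0.5 + 3.1·2 + -2.6·-0.5 + -2.2·1 + 1.2·-0.5.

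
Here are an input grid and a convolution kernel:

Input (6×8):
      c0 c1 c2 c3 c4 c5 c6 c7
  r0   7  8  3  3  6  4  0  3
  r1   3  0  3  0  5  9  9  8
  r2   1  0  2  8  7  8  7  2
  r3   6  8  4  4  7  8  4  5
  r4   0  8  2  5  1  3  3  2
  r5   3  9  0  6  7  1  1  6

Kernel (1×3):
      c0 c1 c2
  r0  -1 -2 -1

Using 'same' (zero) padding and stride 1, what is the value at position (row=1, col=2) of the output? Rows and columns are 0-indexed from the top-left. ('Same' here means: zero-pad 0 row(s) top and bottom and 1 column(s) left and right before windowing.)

The receptive field on the zero-padded input at this output position is [0 3 0]. Elementwise product with the kernel and sum: 0·-1 + 3·-2 + 0·-1.

-6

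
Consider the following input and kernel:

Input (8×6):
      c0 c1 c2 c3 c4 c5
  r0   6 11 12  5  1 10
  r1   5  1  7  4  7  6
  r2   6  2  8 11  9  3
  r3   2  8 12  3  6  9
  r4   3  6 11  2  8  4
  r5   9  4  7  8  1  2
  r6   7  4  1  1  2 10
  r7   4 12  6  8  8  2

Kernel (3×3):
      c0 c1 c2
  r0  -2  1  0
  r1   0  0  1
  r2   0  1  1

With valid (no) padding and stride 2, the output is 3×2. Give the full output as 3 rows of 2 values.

16 8
19 11
12 -16

Output[0,0]: The receptive field on the input at this output position is [6 11 12 / 5 1 7 / 6 2 8]. Elementwise product with the kernel and sum: 6·-2 + 11·1 + 7·1 + 2·1 + 8·1.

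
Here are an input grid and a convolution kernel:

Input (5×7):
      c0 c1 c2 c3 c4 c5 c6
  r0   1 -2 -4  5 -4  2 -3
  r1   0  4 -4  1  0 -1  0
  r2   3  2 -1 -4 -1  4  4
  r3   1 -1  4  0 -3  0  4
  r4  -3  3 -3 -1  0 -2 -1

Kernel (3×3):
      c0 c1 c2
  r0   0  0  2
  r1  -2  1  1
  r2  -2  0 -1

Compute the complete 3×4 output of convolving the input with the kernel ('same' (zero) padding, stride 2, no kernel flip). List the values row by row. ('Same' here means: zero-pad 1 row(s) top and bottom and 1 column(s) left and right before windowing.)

Output[0,0]: The receptive field on the zero-padded input at this output position is [0 0 0 / 0 1 -2 / 0 0 4]. Elementwise product with the kernel and sum: 0·2 + 0·-2 + 1·1 + -2·1 + 0·-2 + 4·-1.
Output[0,1]: The receptive field on the zero-padded input at this output position is [0 0 0 / -2 -4 5 / 4 -4 1]. Elementwise product with the kernel and sum: 0·2 + -2·-2 + -4·1 + 5·1 + 4·-2 + 1·-1.

-5 -4 -13 -5
14 -5 9 -4
-2 -10 0 3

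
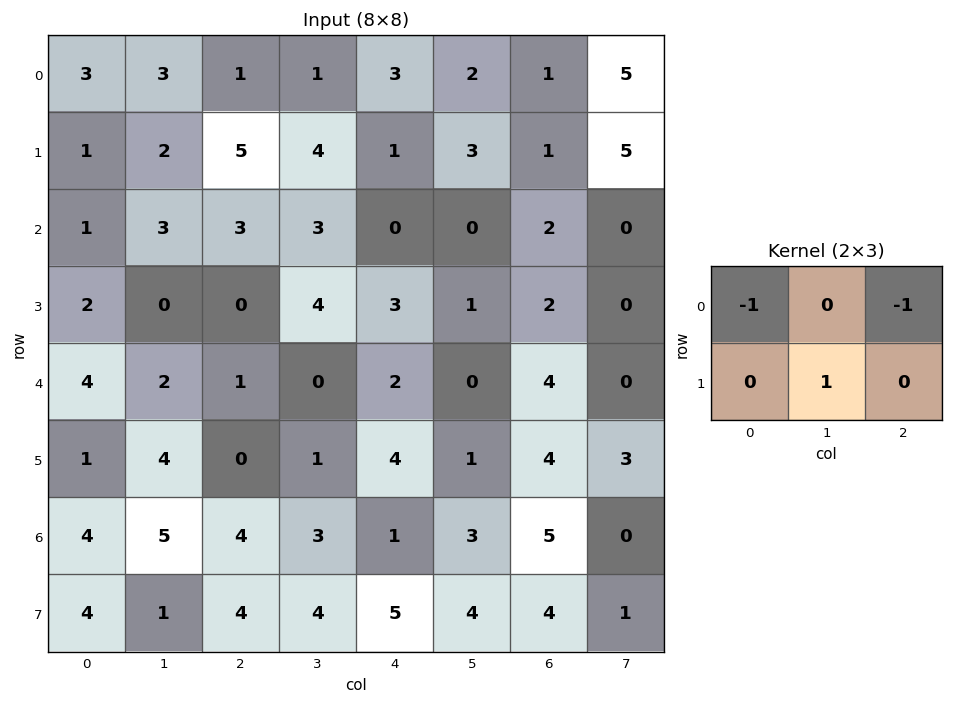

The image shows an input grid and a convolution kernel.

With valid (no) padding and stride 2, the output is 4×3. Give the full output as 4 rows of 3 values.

-2 0 -1
-4 1 -1
-1 -2 -5
-7 -1 -2

Output[0,0]: The receptive field on the input at this output position is [3 3 1 / 1 2 5]. Elementwise product with the kernel and sum: 3·-1 + 1·-1 + 2·1.
Output[0,1]: The receptive field on the input at this output position is [1 1 3 / 5 4 1]. Elementwise product with the kernel and sum: 1·-1 + 3·-1 + 4·1.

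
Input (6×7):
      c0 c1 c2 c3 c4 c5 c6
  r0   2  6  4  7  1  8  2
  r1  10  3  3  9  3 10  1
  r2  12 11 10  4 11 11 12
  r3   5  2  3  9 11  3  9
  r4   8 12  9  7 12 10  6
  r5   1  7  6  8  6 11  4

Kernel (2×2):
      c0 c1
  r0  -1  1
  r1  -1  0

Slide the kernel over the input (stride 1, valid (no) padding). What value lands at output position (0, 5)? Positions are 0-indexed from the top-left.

The receptive field on the input at this output position is [8 2 / 10 1]. Elementwise product with the kernel and sum: 8·-1 + 2·1 + 10·-1.

-16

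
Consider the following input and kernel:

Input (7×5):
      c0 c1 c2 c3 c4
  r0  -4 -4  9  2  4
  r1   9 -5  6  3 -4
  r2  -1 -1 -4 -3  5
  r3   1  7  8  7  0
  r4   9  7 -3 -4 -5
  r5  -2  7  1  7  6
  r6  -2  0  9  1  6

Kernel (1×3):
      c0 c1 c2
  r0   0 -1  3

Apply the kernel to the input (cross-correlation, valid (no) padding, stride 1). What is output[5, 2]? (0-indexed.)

The receptive field on the input at this output position is [1 7 6]. Elementwise product with the kernel and sum: 7·-1 + 6·3.

11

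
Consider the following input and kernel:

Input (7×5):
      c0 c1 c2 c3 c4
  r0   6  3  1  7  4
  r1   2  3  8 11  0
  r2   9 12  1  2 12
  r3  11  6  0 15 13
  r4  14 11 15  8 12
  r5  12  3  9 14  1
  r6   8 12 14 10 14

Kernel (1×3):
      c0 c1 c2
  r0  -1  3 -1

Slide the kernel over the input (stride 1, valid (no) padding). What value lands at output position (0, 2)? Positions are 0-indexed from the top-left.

16

The receptive field on the input at this output position is [1 7 4]. Elementwise product with the kernel and sum: 1·-1 + 7·3 + 4·-1.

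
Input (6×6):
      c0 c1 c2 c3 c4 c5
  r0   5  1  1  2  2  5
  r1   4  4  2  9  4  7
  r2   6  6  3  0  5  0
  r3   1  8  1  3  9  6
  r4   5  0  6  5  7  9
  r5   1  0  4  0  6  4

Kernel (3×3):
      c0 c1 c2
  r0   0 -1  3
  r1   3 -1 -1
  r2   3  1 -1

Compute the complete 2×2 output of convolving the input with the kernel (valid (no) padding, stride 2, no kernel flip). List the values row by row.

29 1
6 22

Output[0,0]: The receptive field on the input at this output position is [5 1 1 / 4 4 2 / 6 6 3]. Elementwise product with the kernel and sum: 1·-1 + 1·3 + 4·3 + 4·-1 + 2·-1 + 6·3 + 6·1 + 3·-1.
Output[0,1]: The receptive field on the input at this output position is [1 2 2 / 2 9 4 / 3 0 5]. Elementwise product with the kernel and sum: 2·-1 + 2·3 + 2·3 + 9·-1 + 4·-1 + 3·3 + 0·1 + 5·-1.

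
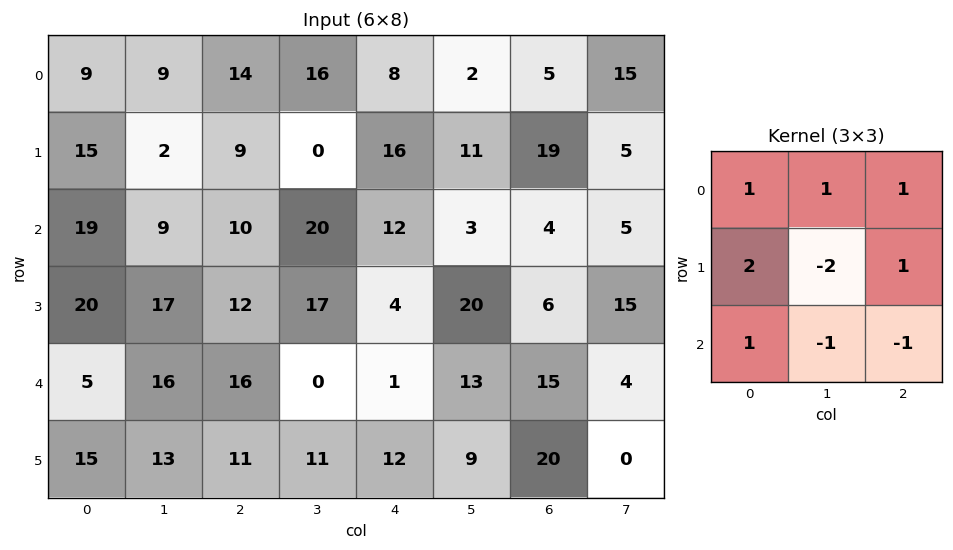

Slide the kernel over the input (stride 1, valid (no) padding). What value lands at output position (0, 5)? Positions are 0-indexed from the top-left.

The receptive field on the input at this output position is [2 5 15 / 11 19 5 / 3 4 5]. Elementwise product with the kernel and sum: 2·1 + 5·1 + 15·1 + 11·2 + 19·-2 + 5·1 + 3·1 + 4·-1 + 5·-1.

5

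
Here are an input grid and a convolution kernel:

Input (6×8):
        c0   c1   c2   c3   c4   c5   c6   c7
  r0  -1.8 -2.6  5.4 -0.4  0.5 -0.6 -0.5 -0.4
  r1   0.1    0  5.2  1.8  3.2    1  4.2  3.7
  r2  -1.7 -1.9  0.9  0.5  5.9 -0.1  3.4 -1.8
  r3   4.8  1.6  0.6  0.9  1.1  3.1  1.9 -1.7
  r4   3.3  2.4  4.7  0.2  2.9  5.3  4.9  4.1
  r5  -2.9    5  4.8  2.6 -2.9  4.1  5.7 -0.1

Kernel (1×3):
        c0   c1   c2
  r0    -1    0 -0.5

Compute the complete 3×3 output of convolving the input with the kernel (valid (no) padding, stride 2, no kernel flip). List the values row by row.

-0.9 -5.65 -0.25
1.25 -3.85 -7.6
-5.65 -6.15 -5.35

Output[0,0]: The receptive field on the input at this output position is [-1.8 -2.6 5.4]. Elementwise product with the kernel and sum: -1.8·-1 + 5.4·-0.5.
Output[0,1]: The receptive field on the input at this output position is [5.4 -0.4 0.5]. Elementwise product with the kernel and sum: 5.4·-1 + 0.5·-0.5.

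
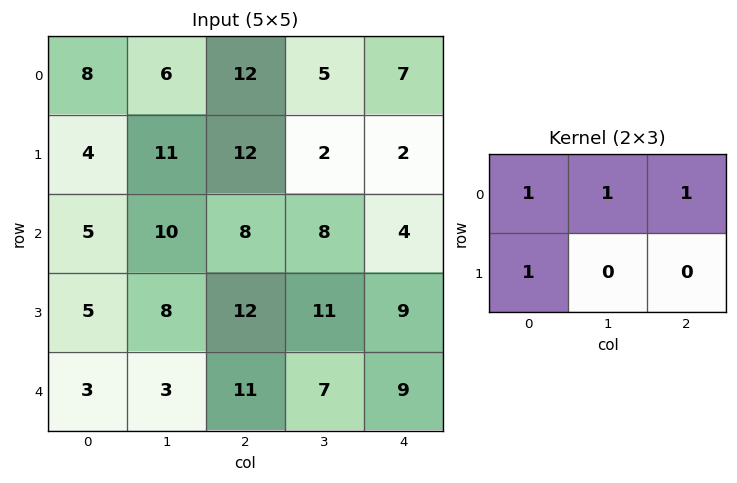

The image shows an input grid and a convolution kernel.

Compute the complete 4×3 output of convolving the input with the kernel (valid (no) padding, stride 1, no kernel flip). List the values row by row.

30 34 36
32 35 24
28 34 32
28 34 43

Output[0,0]: The receptive field on the input at this output position is [8 6 12 / 4 11 12]. Elementwise product with the kernel and sum: 8·1 + 6·1 + 12·1 + 4·1.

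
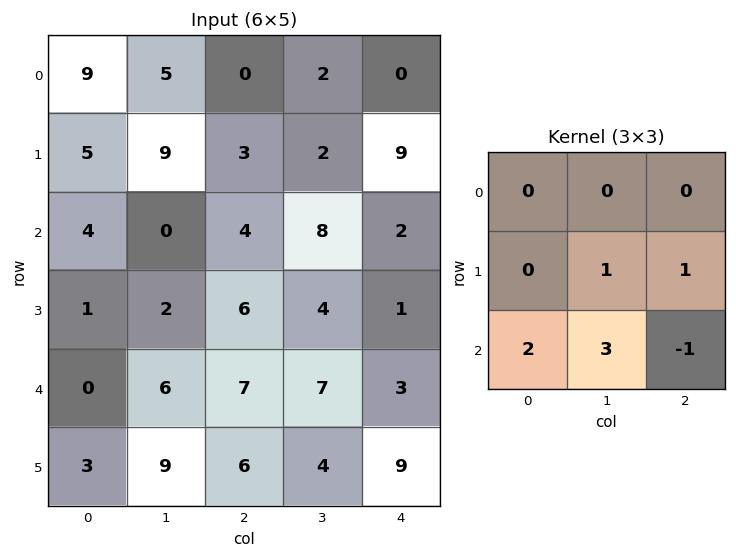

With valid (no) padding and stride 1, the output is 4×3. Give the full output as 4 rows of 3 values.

16 9 41
6 30 33
19 36 37
40 46 25

Output[0,0]: The receptive field on the input at this output position is [9 5 0 / 5 9 3 / 4 0 4]. Elementwise product with the kernel and sum: 9·1 + 3·1 + 4·2 + 0·3 + 4·-1.
Output[0,1]: The receptive field on the input at this output position is [5 0 2 / 9 3 2 / 0 4 8]. Elementwise product with the kernel and sum: 3·1 + 2·1 + 0·2 + 4·3 + 8·-1.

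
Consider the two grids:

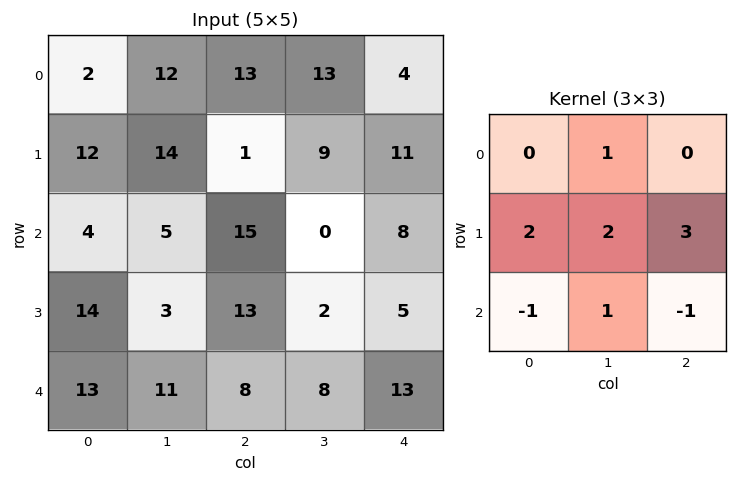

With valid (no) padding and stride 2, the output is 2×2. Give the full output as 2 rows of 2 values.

53 43
68 32

Output[0,0]: The receptive field on the input at this output position is [2 12 13 / 12 14 1 / 4 5 15]. Elementwise product with the kernel and sum: 12·1 + 12·2 + 14·2 + 1·3 + 4·-1 + 5·1 + 15·-1.
Output[0,1]: The receptive field on the input at this output position is [13 13 4 / 1 9 11 / 15 0 8]. Elementwise product with the kernel and sum: 13·1 + 1·2 + 9·2 + 11·3 + 15·-1 + 0·1 + 8·-1.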